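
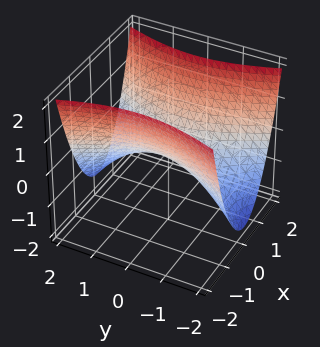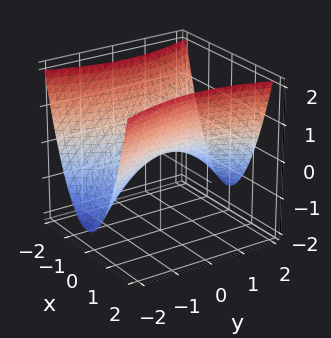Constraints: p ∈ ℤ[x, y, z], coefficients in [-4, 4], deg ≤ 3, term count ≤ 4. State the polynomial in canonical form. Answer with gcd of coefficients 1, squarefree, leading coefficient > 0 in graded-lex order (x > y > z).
3*x^2 - y^2 - 3*z

First, the degree is 2 — a hyperbolic paraboloid; a quadric.
Then, symmetries: the y ↦ −y reflection is a symmetry, so y appears only in even powers; the x ↦ −x reflection is a symmetry, so x appears only in even powers.
Then, from the axis intercepts and sections: one x-axis crossing is at x = 0; it crosses the z-axis at the gridline z = 0; it meets the y-axis at y = 0 (among the integer gridlines).
Finally, these observations pin down the coefficients.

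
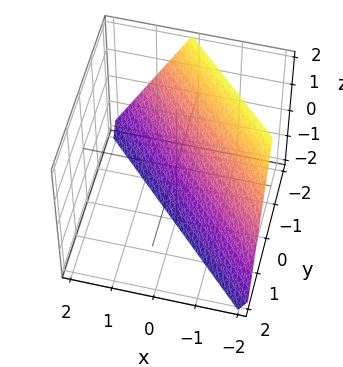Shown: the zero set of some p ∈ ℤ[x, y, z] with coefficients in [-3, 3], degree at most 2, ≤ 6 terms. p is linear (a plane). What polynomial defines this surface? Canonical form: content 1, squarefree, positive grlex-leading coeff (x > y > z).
2*x + 2*y + z + 2

deg p = 1. Every cross-section is a straight line — this is a plane.
Reading off the gridlines: it crosses the y-axis at the gridline y = -1; it crosses the z-axis at the gridline z = -2; it meets the x-axis at x = -1 (among the integer gridlines).
Solving for integer coefficients yields p as stated.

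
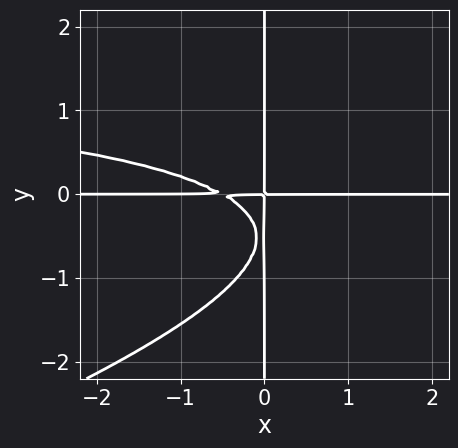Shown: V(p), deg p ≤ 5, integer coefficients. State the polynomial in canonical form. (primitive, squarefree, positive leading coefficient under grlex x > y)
x^2*y^2 - 3*x*y^3 - 2*x^2*y - 3*x*y^2 - x*y

1. The degree is 4 — the shape is more complex than any degree-3 curve.
2. Checking where it meets the axes: every point of the y-axis in the box is on the curve; the visible x-axis segment lies entirely on the curve.
3. The integer polynomial consistent with all of this is the stated p.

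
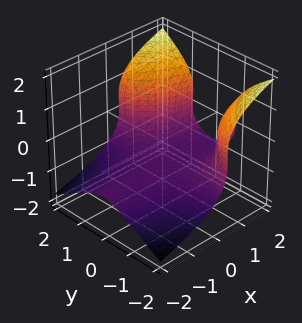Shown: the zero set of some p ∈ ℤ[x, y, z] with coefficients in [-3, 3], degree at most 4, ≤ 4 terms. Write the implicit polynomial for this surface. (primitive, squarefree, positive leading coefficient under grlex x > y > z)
1. The degree is 3 — a generic line meets the surface in up to 3 points.
2. From the axis intercepts and sections: it misses every integer gridline on the x-axis; no y-intercept at any integer in the box.
3. Assembling these constraints gives the stated polynomial.

2*x*y^2 - 3*z^3 + 2*z^2 - 3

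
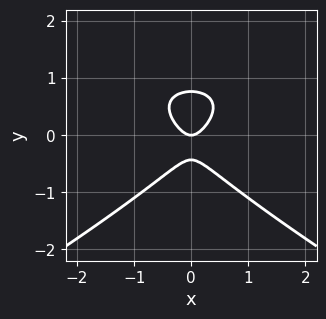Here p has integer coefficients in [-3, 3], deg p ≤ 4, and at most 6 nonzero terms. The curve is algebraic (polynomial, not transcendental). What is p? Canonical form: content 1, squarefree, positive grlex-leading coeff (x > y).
x^2*y - 3*y^3 - 3*x^2 + y^2 + y

deg p = 3. The shape is more complex than any degree-2 curve.
Symmetries: mirror symmetry x ↦ −x ⇒ only even powers of x.
Reading off the gridlines: it meets the x-axis at x = 0 (among the integer gridlines); it meets the y-axis at y = 0 (among the integer gridlines).
Together with the visible shape, these determine p as stated.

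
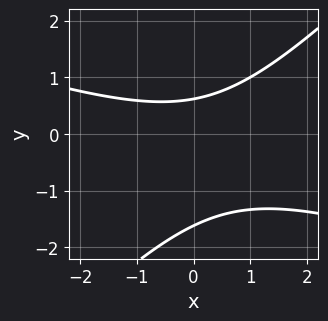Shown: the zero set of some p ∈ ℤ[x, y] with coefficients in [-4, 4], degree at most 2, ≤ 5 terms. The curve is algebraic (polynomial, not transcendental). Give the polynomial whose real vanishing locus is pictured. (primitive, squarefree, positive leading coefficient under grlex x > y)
First, degree: the shape is more complex than any degree-1 curve, so deg p = 2.
Next, reading off the gridlines: the curve avoids every integer x-axis point in the box.
Finally, these observations pin down the coefficients.

x^2 + 2*x*y - 3*y^2 - 3*y + 3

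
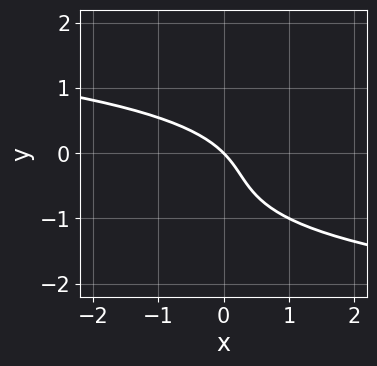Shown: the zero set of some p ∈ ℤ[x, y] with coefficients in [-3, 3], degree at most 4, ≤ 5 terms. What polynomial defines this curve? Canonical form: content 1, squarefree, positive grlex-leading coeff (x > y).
(a) The degree is 3 — no degree-2 curve has this shape.
(b) Observable constraints: it meets the x-axis at x = 0 (among the integer gridlines); one y-axis crossing is at y = 0.
(c) The integer polynomial consistent with all of this is the stated p.

y^3 + y^2 + x + y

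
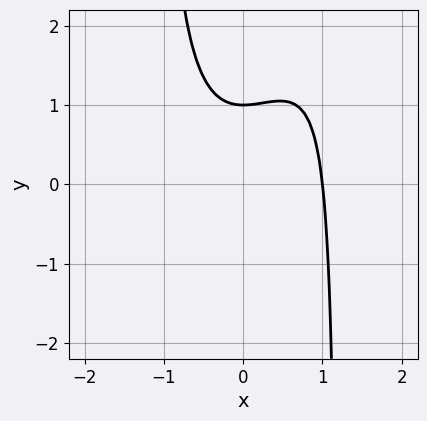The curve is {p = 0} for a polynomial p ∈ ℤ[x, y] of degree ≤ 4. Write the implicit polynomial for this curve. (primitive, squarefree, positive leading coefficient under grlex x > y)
3*x^3 - 2*x^2*y + 3*y - 3

(a) The degree is 3 — the shape is more complex than any degree-2 curve.
(b) From the visible intercepts: it meets the x-axis at x = 1 (among the integer gridlines); one y-axis crossing is at y = 1.
(c) Assembling these constraints gives the stated polynomial.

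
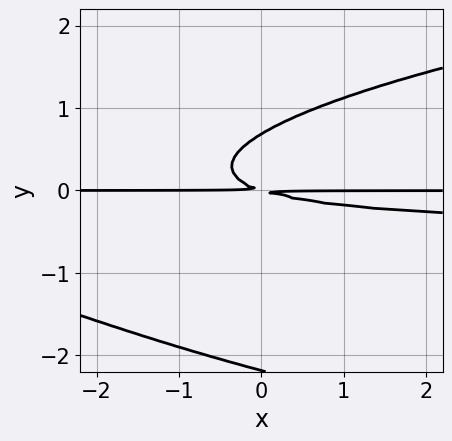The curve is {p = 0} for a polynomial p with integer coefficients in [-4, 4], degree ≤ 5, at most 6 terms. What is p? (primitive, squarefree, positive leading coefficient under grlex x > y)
2*y^4 - 2*x*y^2 + 3*y^3 - x*y - 3*y^2

1. Degree: no degree-3 curve has this shape, so deg p = 4.
2. Observable constraints: every point of the x-axis in the box is on the curve.
3. The integer polynomial consistent with all of this is the stated p.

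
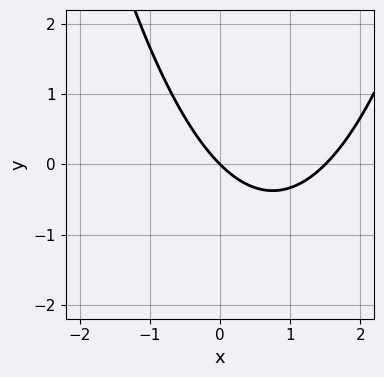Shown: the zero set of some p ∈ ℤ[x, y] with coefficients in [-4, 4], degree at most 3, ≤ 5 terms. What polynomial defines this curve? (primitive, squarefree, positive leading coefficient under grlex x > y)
deg p = 2. A generic line meets the curve in up to 2 points.
From the axis intercepts and sections: it crosses the x-axis at the gridline x = 0; it meets the y-axis at y = 0 (among the integer gridlines).
Together with the visible shape, these determine p as stated.

2*x^2 - 3*x - 3*y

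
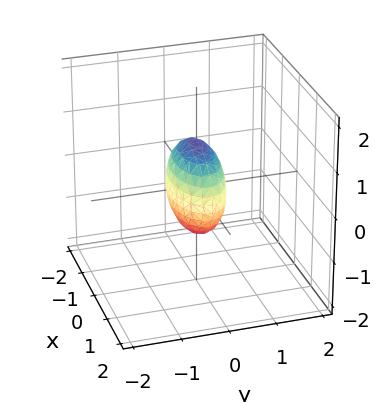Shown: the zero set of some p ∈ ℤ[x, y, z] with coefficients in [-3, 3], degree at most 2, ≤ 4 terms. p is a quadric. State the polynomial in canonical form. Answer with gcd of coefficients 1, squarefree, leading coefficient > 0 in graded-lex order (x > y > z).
x^2 + 3*y^2 + z^2 - 1

(a) Degree: bounded and convex; a quadric, so deg p = 2.
(b) Symmetries: it's symmetric under z → −z, forcing even powers of z; mirror symmetry y ↦ −y ⇒ only even powers of y; mirror symmetry x ↦ −x ⇒ only even powers of x.
(c) Against the integer gridlines: the z-axis gridline crossings are at z ∈ {-1, 1}; among the integer gridlines, it crosses the x-axis at x ∈ {-1, 1}.
(d) Fitting integer coefficients to these (and the overall shape) gives p.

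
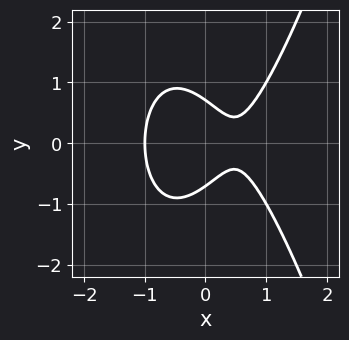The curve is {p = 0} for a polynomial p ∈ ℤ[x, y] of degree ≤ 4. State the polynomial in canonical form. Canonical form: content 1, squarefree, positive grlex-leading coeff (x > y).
3*x^3 - 2*y^2 - 2*x + 1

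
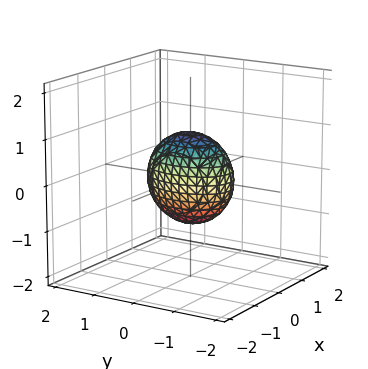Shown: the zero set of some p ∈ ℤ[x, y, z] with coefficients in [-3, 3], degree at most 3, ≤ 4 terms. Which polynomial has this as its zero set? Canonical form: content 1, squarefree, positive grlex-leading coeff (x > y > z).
(a) Degree: a closed, bounded, convex surface; a quadric, so deg p = 2.
(b) Symmetries: it's symmetric under y → −y, forcing even powers of y; mirror symmetry x ↦ −x ⇒ only even powers of x; it's symmetric under z → −z, forcing even powers of z.
(c) Checking where it meets the axes: the y-axis gridline crossings are at y ∈ {-1, 1}; among the integer gridlines, it crosses the z-axis at z ∈ {-1, 1}.
(d) Fitting integer coefficients to these (and the overall shape) gives p.

2*x^2 + y^2 + z^2 - 1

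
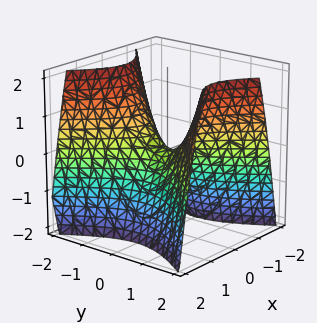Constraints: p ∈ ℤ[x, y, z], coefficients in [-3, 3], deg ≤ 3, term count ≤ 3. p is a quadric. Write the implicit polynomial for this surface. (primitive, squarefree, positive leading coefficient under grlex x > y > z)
(a) deg p = 2.
(b) Symmetries: it's symmetric under x → −x, forcing even powers of x; the y ↦ −y reflection is a symmetry, so y appears only in even powers.
(c) Against the integer gridlines: it crosses the x-axis at the gridline x = 0; it crosses the y-axis at the gridline y = 0; it meets the z-axis at z = 0 (among the integer gridlines).
(d) These observations pin down the coefficients.

3*x^2 - 2*y^2 + 2*z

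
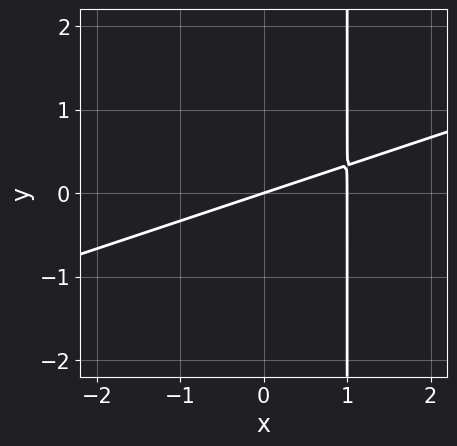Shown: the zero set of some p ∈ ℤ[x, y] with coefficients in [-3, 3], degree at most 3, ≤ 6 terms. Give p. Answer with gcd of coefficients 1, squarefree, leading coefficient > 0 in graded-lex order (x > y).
x^2 - 3*x*y - x + 3*y

The degree is 2 — a generic line meets the curve in up to 2 points.
Reading off the gridlines: the x-axis gridline crossings are at x ∈ {0, 1}; it meets the y-axis at y = 0 (among the integer gridlines).
Matching integer coefficients to the picture gives p.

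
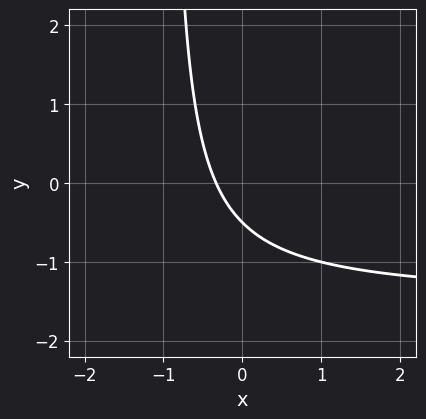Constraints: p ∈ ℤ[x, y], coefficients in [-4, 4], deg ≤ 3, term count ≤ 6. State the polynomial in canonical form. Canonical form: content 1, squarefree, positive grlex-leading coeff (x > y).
First, degree: a generic line meets the curve in up to 2 points, so deg p = 2.
Finally, the integer polynomial consistent with all of this is the stated p.

2*x*y + 3*x + 2*y + 1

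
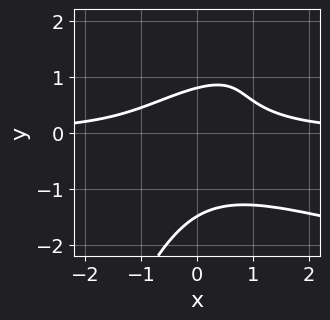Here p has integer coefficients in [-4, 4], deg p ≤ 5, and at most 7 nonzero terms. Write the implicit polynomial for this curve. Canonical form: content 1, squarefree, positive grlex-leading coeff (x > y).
1. The degree is 4 — a generic line meets the curve in up to 4 points.
2. From the visible intercepts: the curve avoids every integer x-axis point in the box.
3. Fitting integer coefficients to these (and the overall shape) gives p.

2*x*y^3 - y^4 - 2*x^2*y - 2*y + 2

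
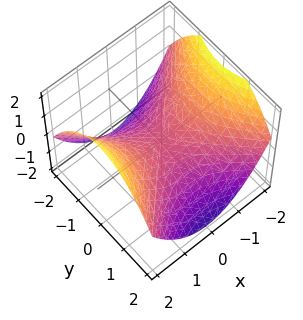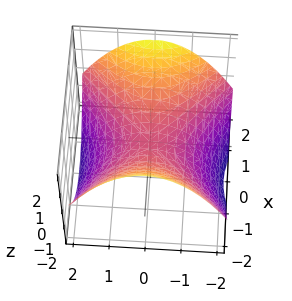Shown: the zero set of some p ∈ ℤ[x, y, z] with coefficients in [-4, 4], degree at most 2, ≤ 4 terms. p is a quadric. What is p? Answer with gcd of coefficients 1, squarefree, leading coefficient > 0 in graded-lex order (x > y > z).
The degree is 2 — a saddle surface; a quadric.
Symmetries: it's symmetric under y → −y, forcing even powers of y; the x ↦ −x reflection is a symmetry, so x appears only in even powers.
From the axis intercepts and sections: it meets the y-axis at y = 0 (among the integer gridlines); it crosses the x-axis at the gridline x = 0.
Putting this together gives p.

x^2 - y^2 - 2*z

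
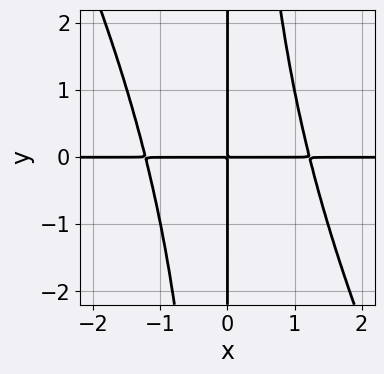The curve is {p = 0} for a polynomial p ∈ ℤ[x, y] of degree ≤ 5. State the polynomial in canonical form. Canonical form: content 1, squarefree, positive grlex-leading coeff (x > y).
deg p = 4. The shape is more complex than any degree-3 curve.
From the axis intercepts and sections: the visible x-axis segment lies entirely on the curve; the visible y-axis segment lies entirely on the curve.
Matching integer coefficients to the picture gives p.

2*x^3*y + x^2*y^2 - 3*x*y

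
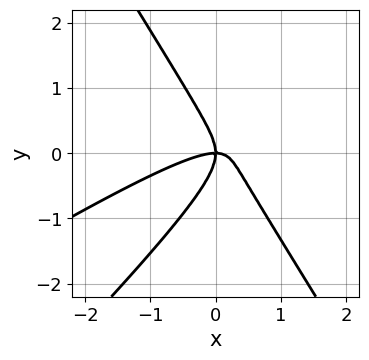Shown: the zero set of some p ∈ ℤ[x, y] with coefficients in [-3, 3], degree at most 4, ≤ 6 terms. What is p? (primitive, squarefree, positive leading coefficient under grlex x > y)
(a) deg p = 3. No degree-2 curve has this shape.
(b) Against the integer gridlines: it meets the x-axis at x = 0 (among the integer gridlines); one y-axis crossing is at y = 0.
(c) Together with the visible shape, these determine p as stated.

x^3 - 2*x^2*y + y^3 + x*y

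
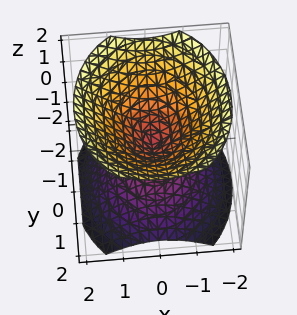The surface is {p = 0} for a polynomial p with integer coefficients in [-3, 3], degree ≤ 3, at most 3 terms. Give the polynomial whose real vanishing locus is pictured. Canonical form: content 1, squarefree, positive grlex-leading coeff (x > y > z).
3*x^2 + 2*y^2 - 3*z^2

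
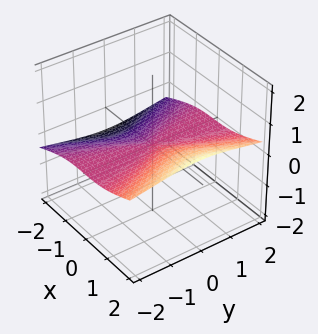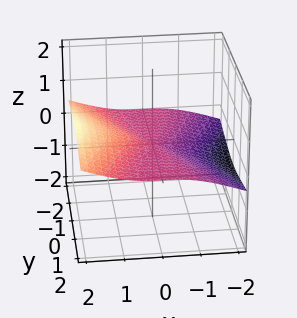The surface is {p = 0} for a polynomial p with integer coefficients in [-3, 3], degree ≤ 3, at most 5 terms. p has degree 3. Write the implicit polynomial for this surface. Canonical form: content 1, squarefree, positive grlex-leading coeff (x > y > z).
(a) Degree: a generic line meets the surface in up to 3 points, so deg p = 3.
(b) From the axis intercepts and sections: the visible z-axis segment lies entirely on the surface; it crosses the x-axis at the gridline x = 0.
(c) Solving for integer coefficients yields p as stated. Check: (0, 2, 0) on the y-axis lies on the surface, and p(0, 2, 0) = 0. ✓

x^3 - 3*x^2*z - 2*y^2*z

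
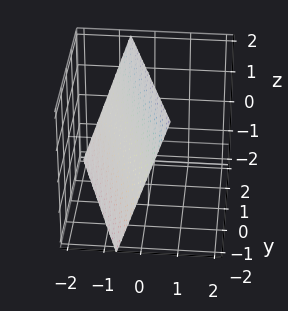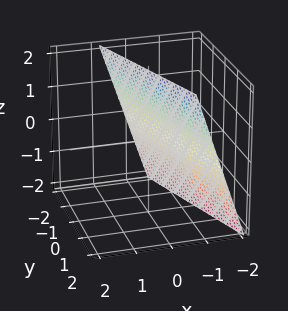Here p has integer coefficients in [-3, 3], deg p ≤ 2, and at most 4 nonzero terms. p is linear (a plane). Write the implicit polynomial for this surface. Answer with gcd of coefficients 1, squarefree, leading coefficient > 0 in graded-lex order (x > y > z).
1. Degree: every cross-section is a straight line — this is a plane, so deg p = 1.
2. Reading off the gridlines: it crosses the y-axis at the gridline y = -2; one z-axis crossing is at z = 2.
3. Assembling these constraints gives the stated polynomial.

3*x + y - z + 2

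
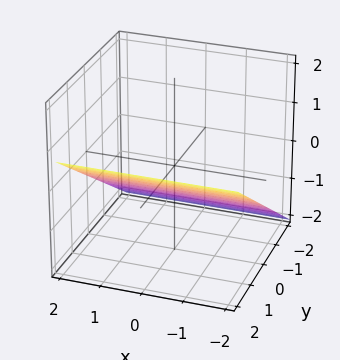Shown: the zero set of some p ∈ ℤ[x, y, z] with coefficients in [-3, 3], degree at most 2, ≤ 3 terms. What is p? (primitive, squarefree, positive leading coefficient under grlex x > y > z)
2*y - 3*z - 2

(a) The degree is 1 — every cross-section is a straight line — this is a plane.
(b) From the visible intercepts: it meets the y-axis at y = 1 (among the integer gridlines); the surface avoids every integer x-axis point in the box.
(c) Fitting integer coefficients to these (and the overall shape) gives p.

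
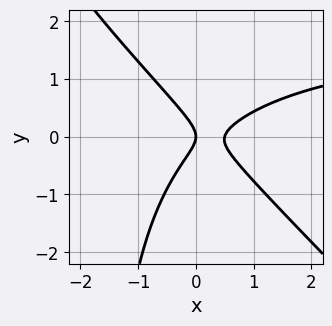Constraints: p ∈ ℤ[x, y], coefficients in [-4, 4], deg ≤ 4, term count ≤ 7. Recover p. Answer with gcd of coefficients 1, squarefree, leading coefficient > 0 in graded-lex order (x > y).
x^2*y + x*y^2 - 2*x^2 + 2*y^2 + x

First, degree: the shape is more complex than any degree-2 curve, so deg p = 3.
Then, against the integer gridlines: it meets the x-axis at x = 0 (among the integer gridlines); it meets the y-axis at y = 0 (among the integer gridlines).
Finally, assembling these constraints gives the stated polynomial.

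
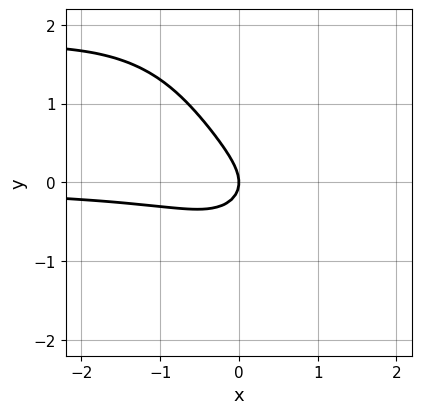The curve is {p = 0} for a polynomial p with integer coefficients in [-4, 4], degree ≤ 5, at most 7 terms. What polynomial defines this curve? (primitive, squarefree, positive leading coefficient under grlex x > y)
1. The degree is 4 — the shape is more complex than any degree-3 curve.
2. Against the integer gridlines: it crosses the x-axis at the gridline x = 0; it crosses the y-axis at the gridline y = 0.
3. Fitting integer coefficients to these (and the overall shape) gives p.

2*x^2*y^2 - 3*x^2*y + 2*x*y + 3*y^2 + 2*x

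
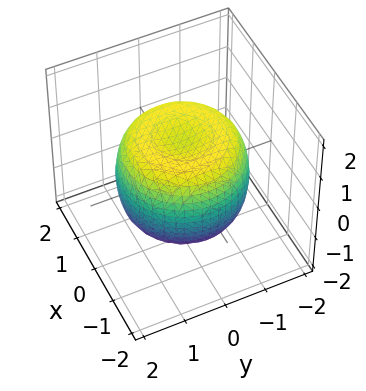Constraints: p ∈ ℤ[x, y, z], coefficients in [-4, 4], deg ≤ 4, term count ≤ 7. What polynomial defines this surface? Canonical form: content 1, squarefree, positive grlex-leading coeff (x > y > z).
First, degree: a generic line meets the surface in up to 4 points, so deg p = 4.
Then, symmetries: rotational symmetry about the z-axis ⇒ p depends on x, y only through x² + y².
Next, against the integer gridlines: a circular section at z = 0 has radius between 1 and 2; among the integer gridlines, it crosses the z-axis at z ∈ {-1, 1}.
Finally, these observations pin down the coefficients.

2*x^4 + 4*x^2*y^2 + 2*y^4 - 3*x^2 - 3*y^2 + 3*z^2 - 3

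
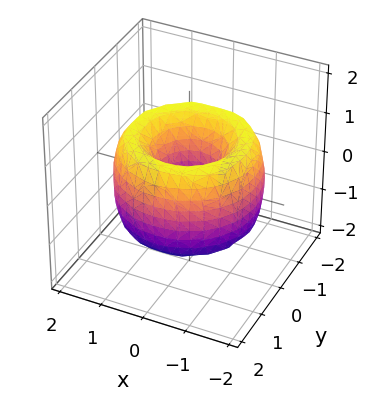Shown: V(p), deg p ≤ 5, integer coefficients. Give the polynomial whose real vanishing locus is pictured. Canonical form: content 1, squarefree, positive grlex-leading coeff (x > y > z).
x^4 + 2*x^2*y^2 + y^4 - 3*x^2 - 3*y^2 + z^2 + 1

(a) The degree is 4 — a generic line meets the surface in up to 4 points.
(b) By symmetry, every cross-section ⟂ z is a circle, so x, y appear only via x² + y².
(c) Observable constraints: a circular section at z = -1 has radius exactly 1; the surface avoids every integer z-axis point in the box.
(d) Together with the visible shape, these determine p as stated.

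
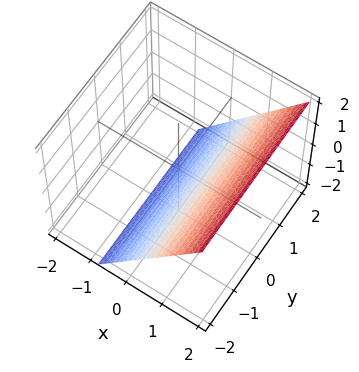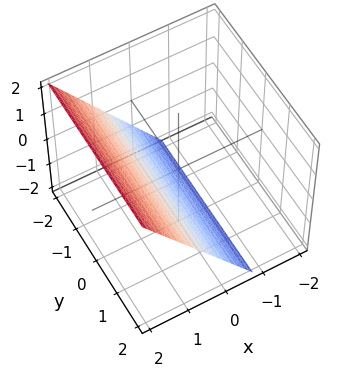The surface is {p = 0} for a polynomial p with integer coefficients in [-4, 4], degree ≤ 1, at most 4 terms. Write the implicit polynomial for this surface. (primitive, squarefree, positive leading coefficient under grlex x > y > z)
1. deg p = 1. The surface is flat (a plane).
2. From the axis intercepts and sections: no y-intercept at any integer in the box; one z-axis crossing is at z = -1.
3. Together with the visible shape, these determine p as stated.

3*x - 2*z - 2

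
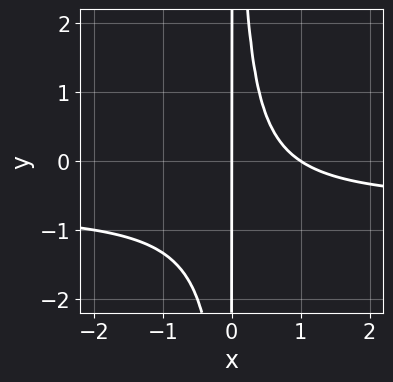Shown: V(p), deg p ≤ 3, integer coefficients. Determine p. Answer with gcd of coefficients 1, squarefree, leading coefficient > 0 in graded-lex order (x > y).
3*x^2*y + 2*x^2 - 2*x

Degree: no degree-2 curve has this shape, so deg p = 3.
Against the integer gridlines: every point of the y-axis in the box is on the curve; the x-axis gridline crossings are at x ∈ {0, 1}.
Assembling these constraints gives the stated polynomial.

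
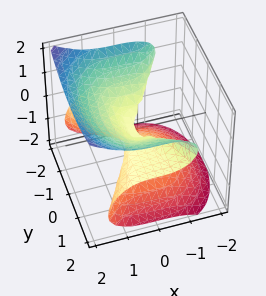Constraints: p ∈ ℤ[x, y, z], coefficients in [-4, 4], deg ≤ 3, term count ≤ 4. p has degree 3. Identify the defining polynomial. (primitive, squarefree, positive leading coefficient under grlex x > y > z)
2*x^3 + 2*y^2*z - 3*z^3 - 2*z^2

1. Degree: no degree-2 surface has this shape, so deg p = 3.
2. Observable constraints: it meets the x-axis at x = 0 (among the integer gridlines); the visible y-axis segment lies entirely on the surface.
3. The integer polynomial consistent with all of this is the stated p.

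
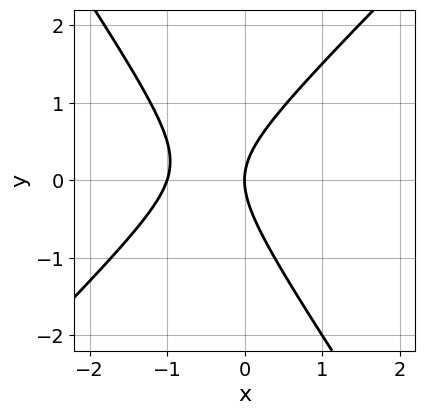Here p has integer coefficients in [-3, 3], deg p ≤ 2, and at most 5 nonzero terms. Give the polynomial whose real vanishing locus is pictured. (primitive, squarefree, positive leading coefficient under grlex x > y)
3*x^2 - x*y - 2*y^2 + 3*x

First, degree: no degree-1 curve has this shape, so deg p = 2.
Next, observable constraints: one y-axis crossing is at y = 0; the x-axis gridline crossings are at x ∈ {-1, 0}.
Finally, these observations pin down the coefficients.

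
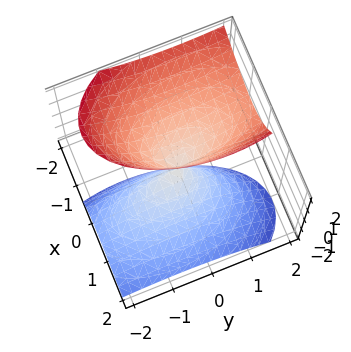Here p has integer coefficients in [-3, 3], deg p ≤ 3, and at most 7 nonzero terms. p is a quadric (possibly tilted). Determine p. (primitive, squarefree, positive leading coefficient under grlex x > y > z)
3*x^2 + 3*x*z + y^2 - y*z - z^2

I count 2 distinct pieces. They look like related sheets of one shape, so recover p as a whole.
deg p = 2. No degree-1 surface has this shape.
Against the integer gridlines: it meets the x-axis at x = 0 (among the integer gridlines); one z-axis crossing is at z = 0.
Together with the visible shape, these determine p as stated.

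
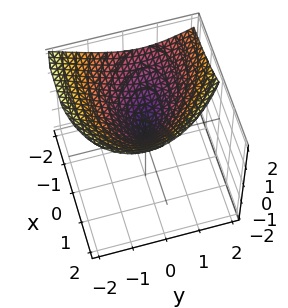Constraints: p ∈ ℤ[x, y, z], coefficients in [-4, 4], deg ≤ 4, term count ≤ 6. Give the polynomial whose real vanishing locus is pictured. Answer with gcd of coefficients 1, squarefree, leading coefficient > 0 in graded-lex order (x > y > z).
First, the degree is 3 — the shape is more complex than any degree-2 surface.
Then, against the integer gridlines: it crosses the x-axis at the gridline x = 0; it crosses the y-axis at the gridline y = 0; one z-axis crossing is at z = 0.
Finally, the integer polynomial consistent with all of this is the stated p.

x*z^2 - z^3 + x^2 + x*y + 2*y^2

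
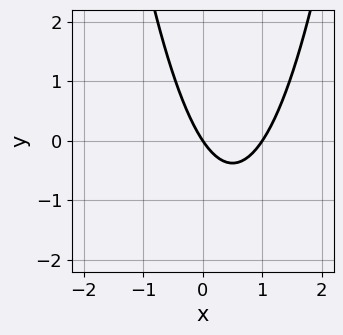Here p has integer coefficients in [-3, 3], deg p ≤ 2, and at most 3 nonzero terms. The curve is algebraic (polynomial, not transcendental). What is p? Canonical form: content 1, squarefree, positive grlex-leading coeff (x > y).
3*x^2 - 3*x - 2*y

deg p = 2.
Checking where it meets the axes: the x-axis gridline crossings are at x ∈ {0, 1}; it meets the y-axis at y = 0 (among the integer gridlines).
The integer polynomial consistent with all of this is the stated p.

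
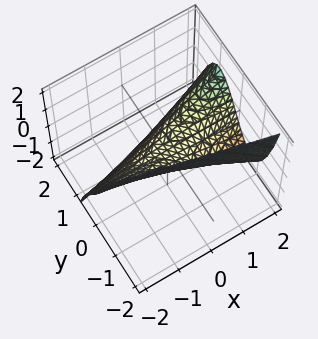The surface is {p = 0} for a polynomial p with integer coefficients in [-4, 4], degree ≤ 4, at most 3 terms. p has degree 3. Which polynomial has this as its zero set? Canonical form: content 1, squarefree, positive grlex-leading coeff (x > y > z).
y^3 - x*y + z

1. Degree: the shape is more complex than any degree-2 surface, so deg p = 3.
2. Against the integer gridlines: one z-axis crossing is at z = 0; one y-axis crossing is at y = 0.
3. Assembling these constraints gives the stated polynomial.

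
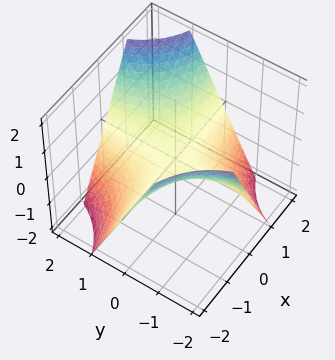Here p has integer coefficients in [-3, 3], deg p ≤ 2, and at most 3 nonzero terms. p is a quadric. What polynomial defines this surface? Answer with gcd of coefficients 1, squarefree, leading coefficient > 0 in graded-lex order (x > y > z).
x*y - z

First, the degree is 2 — a saddle surface; a quadric.
Then, observable constraints: the visible y-axis segment lies entirely on the surface; the visible x-axis segment lies entirely on the surface; it crosses the z-axis at the gridline z = 0.
Finally, putting this together gives p.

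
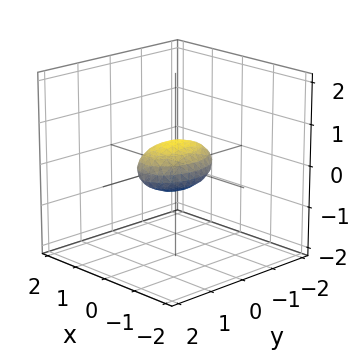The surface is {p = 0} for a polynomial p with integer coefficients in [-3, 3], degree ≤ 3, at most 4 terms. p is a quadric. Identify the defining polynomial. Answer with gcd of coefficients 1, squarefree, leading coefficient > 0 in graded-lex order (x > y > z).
First, deg p = 2. Bounded and convex; a quadric.
Then, symmetries: the x ↦ −x reflection is a symmetry, so x appears only in even powers; it's symmetric under y → −y, forcing even powers of y; the z ↦ −z reflection is a symmetry, so z appears only in even powers.
Next, against the integer gridlines: the y-axis gridline crossings are at y ∈ {-1, 1}.
Finally, solving for integer coefficients yields p as stated.

2*x^2 + y^2 + 3*z^2 - 1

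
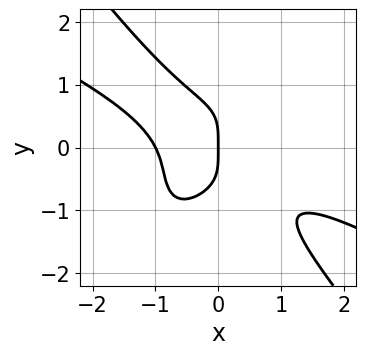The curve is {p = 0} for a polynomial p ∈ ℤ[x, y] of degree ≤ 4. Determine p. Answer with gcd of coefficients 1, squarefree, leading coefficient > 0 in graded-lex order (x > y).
Degree: the shape is more complex than any degree-3 curve, so deg p = 4.
Observable constraints: the x-axis gridline crossings are at x ∈ {-1, 0}; it meets the y-axis at y = 0 (among the integer gridlines).
Solving for integer coefficients yields p as stated.

2*x^4 + 3*x^3*y - 2*x^2*y^2 + 2*y^4 + 2*x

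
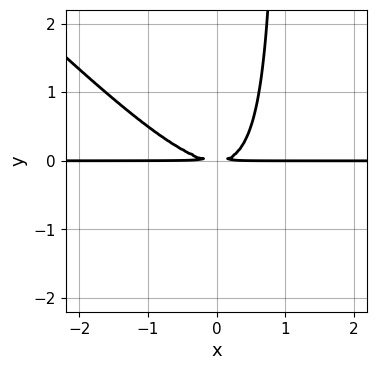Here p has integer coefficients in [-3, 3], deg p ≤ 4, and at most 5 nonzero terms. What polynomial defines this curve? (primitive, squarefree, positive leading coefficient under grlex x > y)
x^2*y + x*y^2 - y^2

(a) Degree: the shape is more complex than any degree-2 curve, so deg p = 3.
(b) Reading off the gridlines: the visible x-axis segment lies entirely on the curve.
(c) The integer polynomial consistent with all of this is the stated p.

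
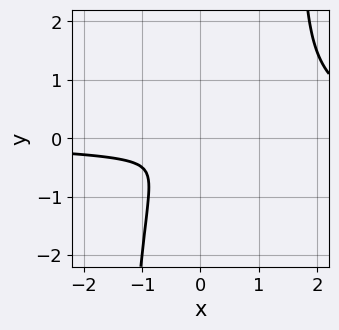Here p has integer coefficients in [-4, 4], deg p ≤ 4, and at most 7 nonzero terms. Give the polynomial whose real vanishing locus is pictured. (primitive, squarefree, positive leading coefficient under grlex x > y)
2*x^3*y + x^2*y^2 - 3*x^2*y - 2*x^2 - 3*y^2

1. The degree is 4 — no degree-3 curve has this shape.
2. The integer polynomial consistent with all of this is the stated p.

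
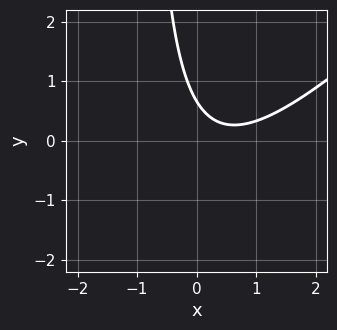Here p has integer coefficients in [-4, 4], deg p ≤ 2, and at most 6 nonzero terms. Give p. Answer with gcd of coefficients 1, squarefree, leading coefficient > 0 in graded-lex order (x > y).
(a) deg p = 2.
(b) Against the integer gridlines: the curve avoids every integer x-axis point in the box.
(c) The integer polynomial consistent with all of this is the stated p.

3*x^2 - 3*x*y - 3*x - 3*y + 2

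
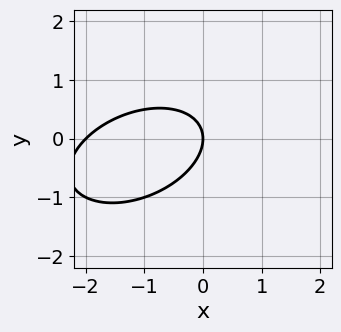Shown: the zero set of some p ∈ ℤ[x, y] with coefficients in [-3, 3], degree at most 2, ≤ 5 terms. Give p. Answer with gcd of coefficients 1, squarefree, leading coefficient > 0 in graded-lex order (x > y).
x^2 - x*y + 2*y^2 + 2*x

First, the degree is 2 — the shape is more complex than any degree-1 curve.
Next, from the visible intercepts: one y-axis crossing is at y = 0; the x-axis gridline crossings are at x ∈ {-2, 0}.
Finally, assembling these constraints gives the stated polynomial.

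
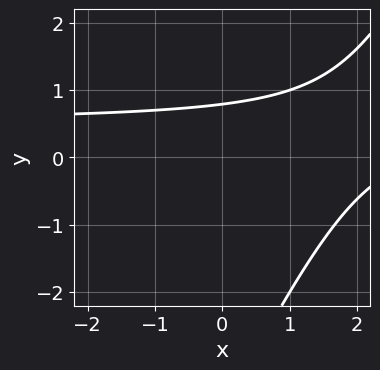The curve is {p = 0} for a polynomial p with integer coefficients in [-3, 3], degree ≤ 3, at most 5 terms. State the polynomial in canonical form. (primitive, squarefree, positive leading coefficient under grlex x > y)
2*x*y - y^2 - x - 3*y + 3

(a) deg p = 2.
(b) From the visible intercepts: it misses every integer gridline on the x-axis.
(c) Putting this together gives p.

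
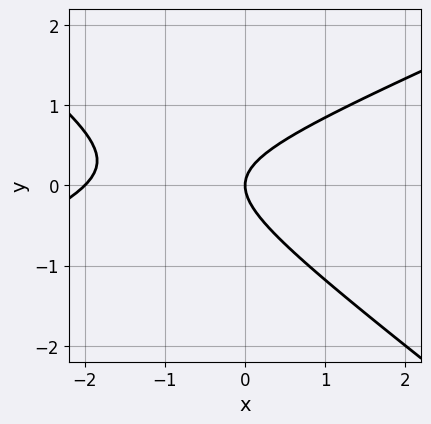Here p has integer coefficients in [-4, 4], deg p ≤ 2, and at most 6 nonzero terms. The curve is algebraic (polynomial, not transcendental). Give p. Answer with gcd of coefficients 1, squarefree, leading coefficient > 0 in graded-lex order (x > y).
1. deg p = 2. A generic line meets the curve in up to 2 points.
2. Checking where it meets the axes: it crosses the y-axis at the gridline y = 0; among the integer gridlines, it crosses the x-axis at x ∈ {-2, 0}.
3. Fitting integer coefficients to these (and the overall shape) gives p.

x^2 - x*y - 3*y^2 + 2*x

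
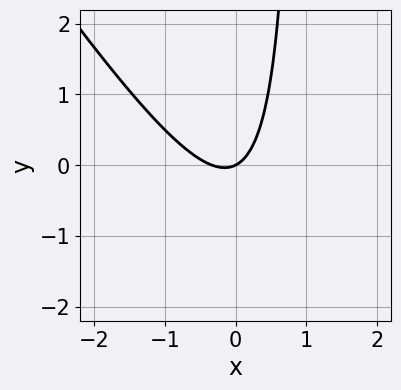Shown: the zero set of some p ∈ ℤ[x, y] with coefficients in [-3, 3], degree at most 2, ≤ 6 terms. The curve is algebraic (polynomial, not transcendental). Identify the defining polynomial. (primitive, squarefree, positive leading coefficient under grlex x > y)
3*x^2 + 2*x*y + x - 2*y

Degree: the shape is more complex than any degree-1 curve, so deg p = 2.
From the axis intercepts and sections: one x-axis crossing is at x = 0; one y-axis crossing is at y = 0.
Matching integer coefficients to the picture gives p.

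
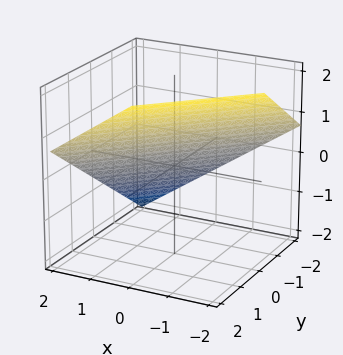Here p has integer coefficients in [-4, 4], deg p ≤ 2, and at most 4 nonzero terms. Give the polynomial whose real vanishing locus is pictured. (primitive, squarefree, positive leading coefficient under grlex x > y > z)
1. The degree is 1 — every cross-section is a straight line — this is a plane.
2. Observable constraints: one y-axis crossing is at y = -1; it meets the x-axis at x = 1 (among the integer gridlines).
3. Matching integer coefficients to the picture gives p.

2*x - 2*y + 3*z - 2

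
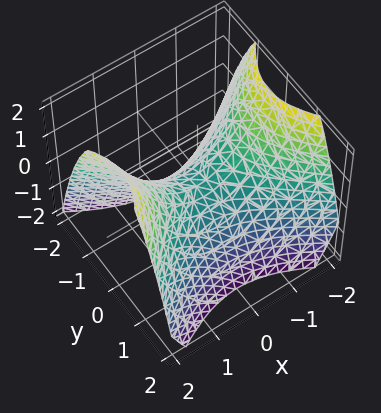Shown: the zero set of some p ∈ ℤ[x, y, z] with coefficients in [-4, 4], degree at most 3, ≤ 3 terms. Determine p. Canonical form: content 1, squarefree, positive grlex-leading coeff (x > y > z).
First, the degree is 2 — a hyperbolic paraboloid; a quadric.
Then, symmetries: it's symmetric under x → −x, forcing even powers of x; mirror symmetry y ↦ −y ⇒ only even powers of y.
Then, from the axis intercepts and sections: it crosses the y-axis at the gridline y = 0; it crosses the z-axis at the gridline z = 0; it crosses the x-axis at the gridline x = 0.
Finally, assembling these constraints gives the stated polynomial.

2*x^2 - 3*y^2 - 3*z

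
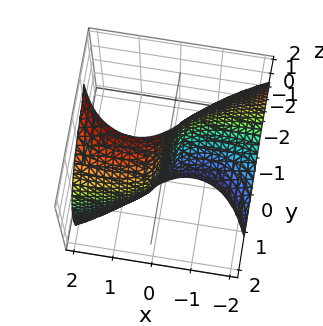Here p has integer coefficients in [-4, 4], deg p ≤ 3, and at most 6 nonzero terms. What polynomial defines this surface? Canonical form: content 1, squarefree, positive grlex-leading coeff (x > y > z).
Degree: the shape is more complex than any degree-2 surface, so deg p = 3.
From the axis intercepts and sections: every point of the z-axis in the box is on the surface; one y-axis crossing is at y = 0.
Matching integer coefficients to the picture gives p.

x^2*z + x*y^2 + y^3 + y*z^2 - 3*x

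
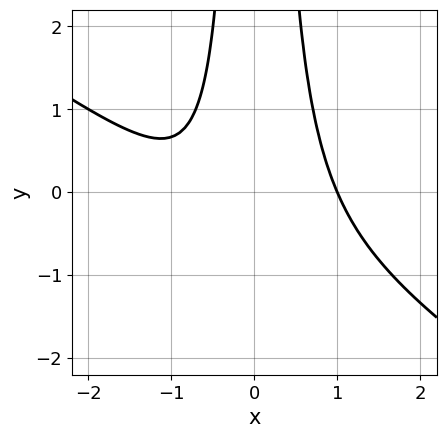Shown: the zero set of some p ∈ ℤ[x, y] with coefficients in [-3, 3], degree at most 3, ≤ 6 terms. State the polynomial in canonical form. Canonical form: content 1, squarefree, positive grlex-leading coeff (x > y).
(a) deg p = 3. The shape is more complex than any degree-2 curve.
(b) From the visible intercepts: it meets the x-axis at x = 1 (among the integer gridlines); no y-intercept at any integer in the box.
(c) Together with the visible shape, these determine p as stated.

2*x^3 + 3*x^2*y + x^2 - x - 2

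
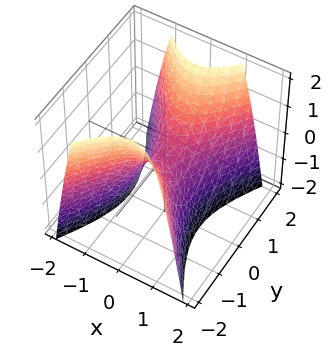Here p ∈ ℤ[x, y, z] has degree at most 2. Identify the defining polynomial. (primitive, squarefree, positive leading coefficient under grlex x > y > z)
1. deg p = 2.
2. Symmetries: the x ↦ −x reflection is a symmetry, so x appears only in even powers; it's symmetric under y → −y, forcing even powers of y.
3. Checking where it meets the axes: one x-axis crossing is at x = 0; it meets the y-axis at y = 0 (among the integer gridlines); it meets the z-axis at z = 0 (among the integer gridlines).
4. Putting this together gives p.

2*x^2 - y^2 + z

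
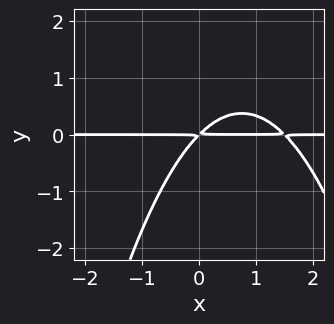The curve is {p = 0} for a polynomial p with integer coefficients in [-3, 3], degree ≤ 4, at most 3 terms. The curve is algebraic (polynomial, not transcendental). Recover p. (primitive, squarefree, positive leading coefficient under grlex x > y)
2*x^2*y - 3*x*y + 3*y^2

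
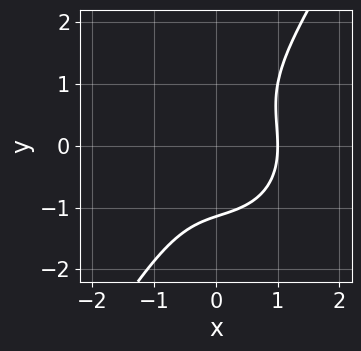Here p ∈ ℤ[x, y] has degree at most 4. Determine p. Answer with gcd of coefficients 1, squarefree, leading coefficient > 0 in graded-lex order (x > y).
3*x^3 + 2*x*y^2 - 2*y^3 - 3

(a) deg p = 3. A generic line meets the curve in up to 3 points.
(b) Observable constraints: one x-axis crossing is at x = 1.
(c) The integer polynomial consistent with all of this is the stated p.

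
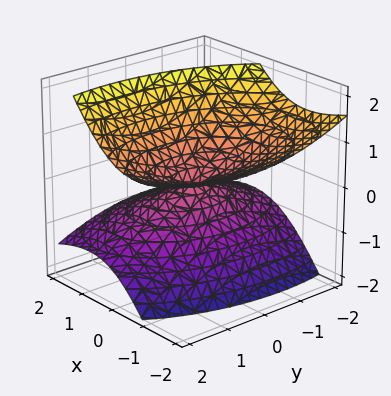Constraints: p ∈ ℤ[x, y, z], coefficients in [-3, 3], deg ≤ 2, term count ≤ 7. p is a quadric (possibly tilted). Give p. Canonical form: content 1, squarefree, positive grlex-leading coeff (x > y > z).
2*x^2 + 3*x*z + y^2 - y*z - 3*z^2

First, the picture has 2 separate pieces.
Next, degree: no degree-1 surface has this shape, so deg p = 2.
Next, reading off the gridlines: it meets the z-axis at z = 0 (among the integer gridlines); it crosses the x-axis at the gridline x = 0.
Finally, solving for integer coefficients yields p as stated.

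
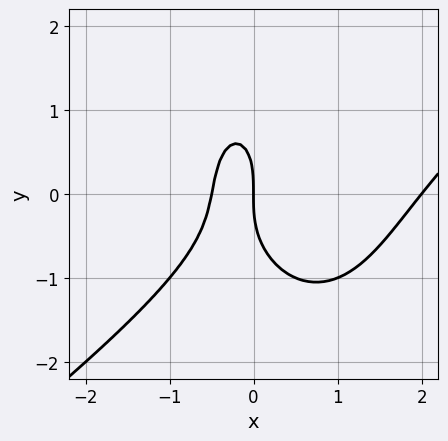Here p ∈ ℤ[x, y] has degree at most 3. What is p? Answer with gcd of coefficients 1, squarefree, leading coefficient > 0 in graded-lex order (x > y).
(a) The degree is 3 — the shape is more complex than any degree-2 curve.
(b) Observable constraints: it meets the y-axis at y = 0 (among the integer gridlines); the x-axis gridline crossings are at x ∈ {0, 2}.
(c) Solving for integer coefficients yields p as stated.

2*x^3 - 2*x^2*y - y^3 - 3*x^2 - 2*x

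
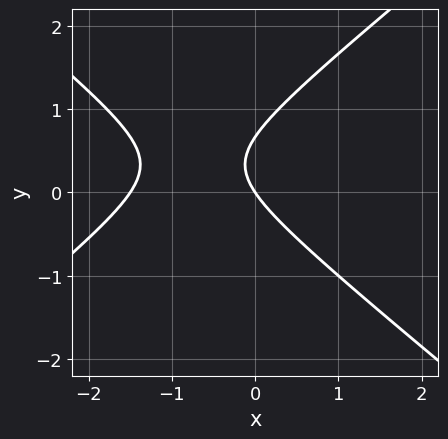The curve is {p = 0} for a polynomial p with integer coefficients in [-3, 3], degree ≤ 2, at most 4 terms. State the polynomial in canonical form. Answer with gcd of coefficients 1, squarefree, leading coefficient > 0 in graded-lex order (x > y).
1. deg p = 2. No degree-1 curve has this shape.
2. Observable constraints: it meets the y-axis at y = 0 (among the integer gridlines); it meets the x-axis at x = 0 (among the integer gridlines).
3. Assembling these constraints gives the stated polynomial.

2*x^2 - 3*y^2 + 3*x + 2*y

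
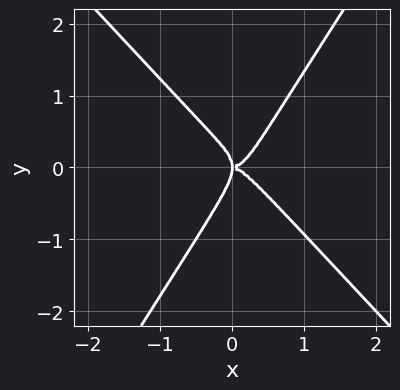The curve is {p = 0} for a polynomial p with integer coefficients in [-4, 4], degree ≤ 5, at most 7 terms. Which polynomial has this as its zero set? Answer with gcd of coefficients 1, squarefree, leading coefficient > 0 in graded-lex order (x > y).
First, deg p = 4.
Next, against the integer gridlines: it meets the y-axis at y = 0 (among the integer gridlines); it crosses the x-axis at the gridline x = 0.
Finally, fitting integer coefficients to these (and the overall shape) gives p.

3*x^4 + 3*x^2*y^2 + 2*x*y^3 - 3*y^4 - 2*x*y^2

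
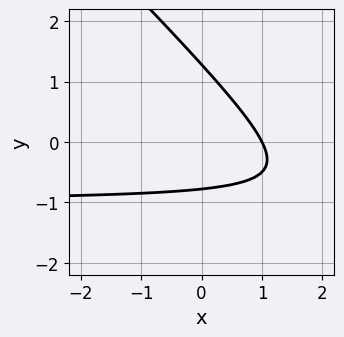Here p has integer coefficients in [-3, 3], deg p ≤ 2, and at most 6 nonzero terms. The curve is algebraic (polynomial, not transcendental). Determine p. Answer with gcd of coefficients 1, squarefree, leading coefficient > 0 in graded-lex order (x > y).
2*x*y + 2*y^2 + 2*x - y - 2

deg p = 2.
From the visible intercepts: it crosses the x-axis at the gridline x = 1.
Together with the visible shape, these determine p as stated.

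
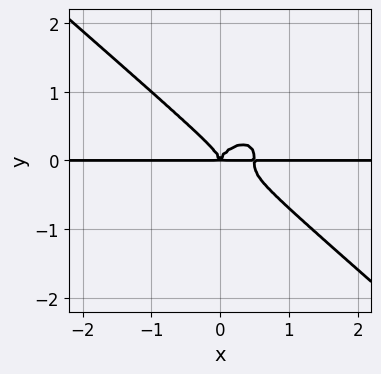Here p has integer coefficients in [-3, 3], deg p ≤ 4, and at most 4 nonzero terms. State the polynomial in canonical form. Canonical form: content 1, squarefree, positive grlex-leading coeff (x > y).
2*x^3*y + 3*y^4 - x^2*y

The degree is 4 — no degree-3 curve has this shape.
From the visible intercepts: every point of the x-axis in the box is on the curve.
Solving for integer coefficients yields p as stated.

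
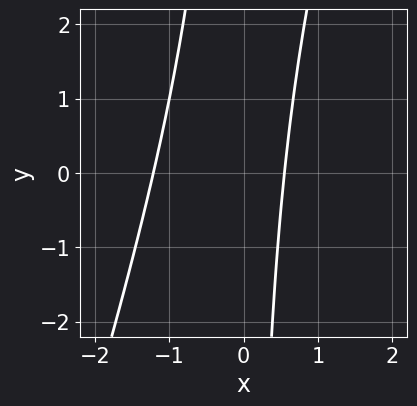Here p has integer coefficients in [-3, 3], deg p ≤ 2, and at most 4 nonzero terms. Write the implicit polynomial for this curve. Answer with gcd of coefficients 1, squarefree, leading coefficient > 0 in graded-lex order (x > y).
3*x^2 - x*y + 2*x - 2

deg p = 2. No degree-1 curve has this shape.
From the axis intercepts and sections: no y-intercept at any integer in the box.
Together with the visible shape, these determine p as stated.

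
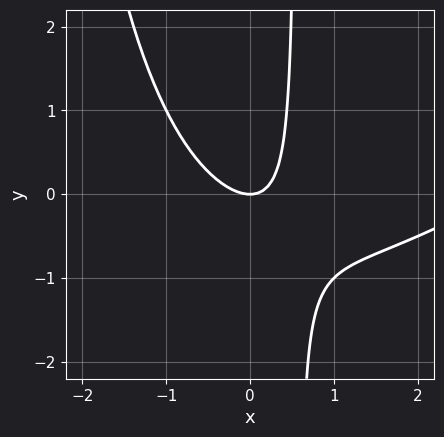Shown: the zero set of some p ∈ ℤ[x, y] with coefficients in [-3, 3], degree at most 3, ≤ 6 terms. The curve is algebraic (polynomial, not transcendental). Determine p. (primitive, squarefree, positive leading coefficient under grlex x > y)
Degree: the shape is more complex than any degree-2 curve, so deg p = 3.
Against the integer gridlines: it crosses the y-axis at the gridline y = 0; one x-axis crossing is at x = 0.
Matching integer coefficients to the picture gives p.

x^3 - x^2*y - 3*x^2 - 3*x*y + 2*y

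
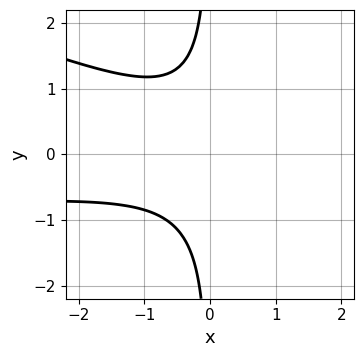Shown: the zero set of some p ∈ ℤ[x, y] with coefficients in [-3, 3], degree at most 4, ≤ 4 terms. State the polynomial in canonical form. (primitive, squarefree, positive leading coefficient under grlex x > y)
x^2*y + 3*x*y^2 + x^2 + 2

1. The degree is 3 — no degree-2 curve has this shape.
2. Observable constraints: no x-intercept at any integer in the box; no y-intercept at any integer in the box.
3. Matching integer coefficients to the picture gives p.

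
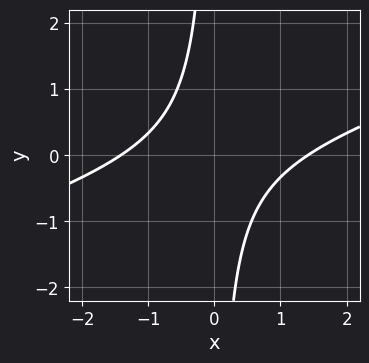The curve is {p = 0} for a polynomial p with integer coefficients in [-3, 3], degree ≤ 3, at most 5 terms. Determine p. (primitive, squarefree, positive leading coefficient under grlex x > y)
x^2 - 3*x*y - 2

Degree: a generic line meets the curve in up to 2 points, so deg p = 2.
From the visible intercepts: the curve avoids every integer y-axis point in the box.
Together with the visible shape, these determine p as stated.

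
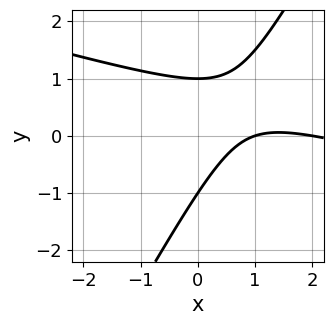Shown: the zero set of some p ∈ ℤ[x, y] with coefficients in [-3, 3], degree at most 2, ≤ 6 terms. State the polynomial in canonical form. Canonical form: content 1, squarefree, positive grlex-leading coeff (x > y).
First, deg p = 2. No degree-1 curve has this shape.
Next, observable constraints: the y-axis gridline crossings are at y ∈ {-1, 1}; among the integer gridlines, it crosses the x-axis at x ∈ {1, 2}.
Finally, together with the visible shape, these determine p as stated.

x^2 + 3*x*y - 2*y^2 - 3*x + 2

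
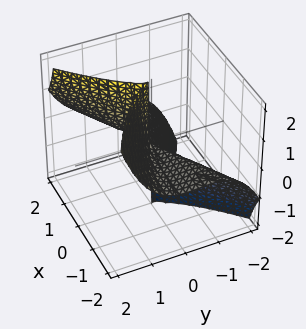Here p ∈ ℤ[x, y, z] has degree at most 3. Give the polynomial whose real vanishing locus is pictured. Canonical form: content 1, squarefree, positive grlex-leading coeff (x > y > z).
2*x^2*z + x*y^2 - 2*y^3

1. Degree: no degree-2 surface has this shape, so deg p = 3.
2. From the axis intercepts and sections: the visible x-axis segment lies entirely on the surface; every point of the z-axis in the box is on the surface; one y-axis crossing is at y = 0.
3. These observations pin down the coefficients.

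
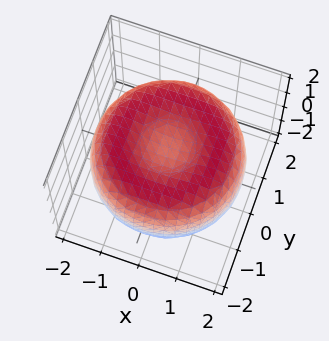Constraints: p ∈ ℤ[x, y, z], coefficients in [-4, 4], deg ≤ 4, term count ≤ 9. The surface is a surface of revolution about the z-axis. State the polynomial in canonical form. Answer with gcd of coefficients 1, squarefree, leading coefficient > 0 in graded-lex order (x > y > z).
First, the degree is 4 — the shape is more complex than any degree-3 surface.
Then, symmetries: rotational symmetry about the z-axis ⇒ p depends on x, y only through x² + y².
Next, from the visible intercepts: a circular section at z = -1 has radius between 0 and 1.
Finally, fitting integer coefficients to these (and the overall shape) gives p.

x^4 + 2*x^2*y^2 + y^4 - 3*x^2 - 3*y^2 + 3*z^2 - 2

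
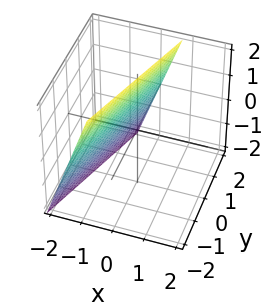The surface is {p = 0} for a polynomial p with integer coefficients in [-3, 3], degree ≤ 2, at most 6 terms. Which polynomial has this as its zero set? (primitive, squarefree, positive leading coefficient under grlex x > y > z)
First, deg p = 1. Every cross-section is a straight line — this is a plane.
Next, checking where it meets the axes: it crosses the y-axis at the gridline y = 2; it crosses the z-axis at the gridline z = 2.
Finally, the integer polynomial consistent with all of this is the stated p.

3*x - y - z + 2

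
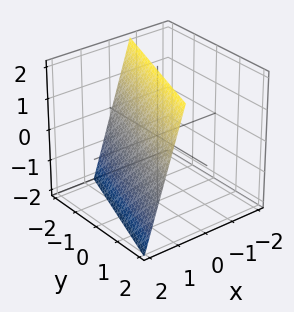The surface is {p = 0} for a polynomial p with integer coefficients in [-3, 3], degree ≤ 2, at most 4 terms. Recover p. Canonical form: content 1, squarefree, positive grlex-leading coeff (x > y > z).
3*x - y + z - 2

(a) The degree is 1 — every cross-section is a straight line — this is a plane.
(b) Reading off the gridlines: one y-axis crossing is at y = -2; one z-axis crossing is at z = 2.
(c) The integer polynomial consistent with all of this is the stated p.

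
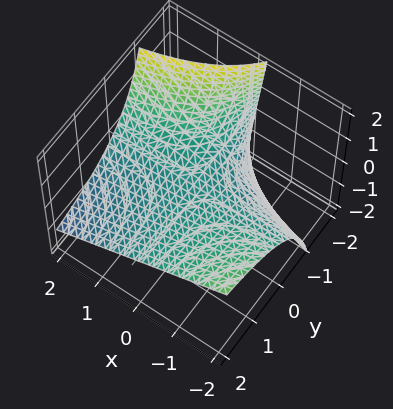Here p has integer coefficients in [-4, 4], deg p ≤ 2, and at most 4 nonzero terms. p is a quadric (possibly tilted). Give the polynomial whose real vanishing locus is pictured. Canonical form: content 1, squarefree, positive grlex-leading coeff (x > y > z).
x*y + y*z + 2*z

Degree: no degree-1 surface has this shape, so deg p = 2.
From the visible intercepts: it crosses the z-axis at the gridline z = 0; every point of the y-axis in the box is on the surface.
Fitting integer coefficients to these (and the overall shape) gives p. Check: (-2, 0, 0) on the x-axis lies on the surface, and p(-2, 0, 0) = 0. ✓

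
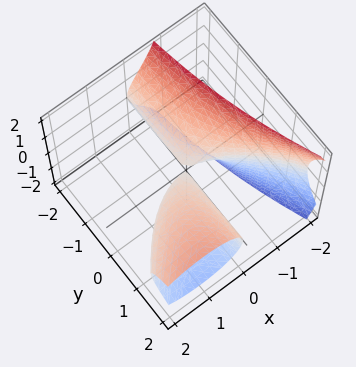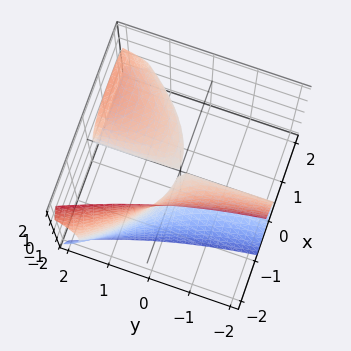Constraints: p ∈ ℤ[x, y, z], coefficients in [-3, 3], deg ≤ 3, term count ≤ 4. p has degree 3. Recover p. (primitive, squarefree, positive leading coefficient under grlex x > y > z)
I count 2 distinct pieces.
deg p = 3.
Reading off the gridlines: it meets the z-axis at z = 0 (among the integer gridlines); it meets the x-axis at x = 0 (among the integer gridlines); every point of the y-axis in the box is on the surface.
The integer polynomial consistent with all of this is the stated p.

x^3 + 2*x*z^2 - 3*x*y + 3*z^2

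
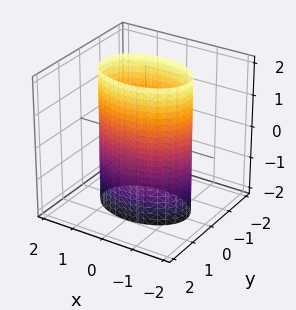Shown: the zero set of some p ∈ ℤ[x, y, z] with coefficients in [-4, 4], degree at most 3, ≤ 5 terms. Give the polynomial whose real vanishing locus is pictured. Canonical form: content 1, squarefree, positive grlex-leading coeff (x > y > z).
x^2 + 2*y^2 - 2

First, degree: a cylinder; a quadric, so deg p = 2.
Then, symmetries: the z ↦ −z reflection is a symmetry, so z appears only in even powers; it's symmetric under y → −y, forcing even powers of y; mirror symmetry x ↦ −x ⇒ only even powers of x.
Next, against the integer gridlines: among the integer gridlines, it crosses the y-axis at y ∈ {-1, 1}; no z-intercept at any integer in the box.
Finally, these observations pin down the coefficients.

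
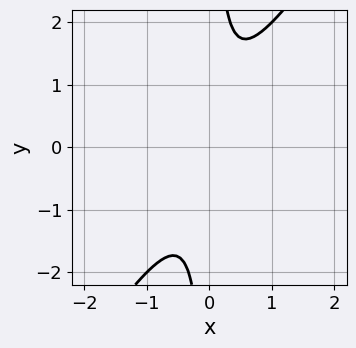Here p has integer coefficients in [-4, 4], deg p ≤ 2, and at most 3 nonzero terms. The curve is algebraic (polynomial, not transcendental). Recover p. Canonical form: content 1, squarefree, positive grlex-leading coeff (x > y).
3*x^2 - 2*x*y + 1

The degree is 2 — the shape is more complex than any degree-1 curve.
From the axis intercepts and sections: it misses every integer gridline on the x-axis; it misses every integer gridline on the y-axis.
These observations pin down the coefficients.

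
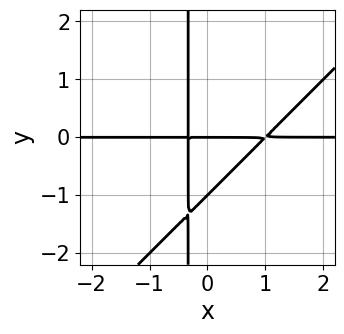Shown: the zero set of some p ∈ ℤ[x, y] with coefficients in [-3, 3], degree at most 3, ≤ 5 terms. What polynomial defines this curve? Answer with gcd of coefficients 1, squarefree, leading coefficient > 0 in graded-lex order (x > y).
3*x^2*y - 3*x*y^2 - 2*x*y - y^2 - y

First, degree: a generic line meets the curve in up to 3 points, so deg p = 3.
Next, reading off the gridlines: among the integer gridlines, it crosses the y-axis at y ∈ {-1, 0}; the visible x-axis segment lies entirely on the curve.
Finally, solving for integer coefficients yields p as stated.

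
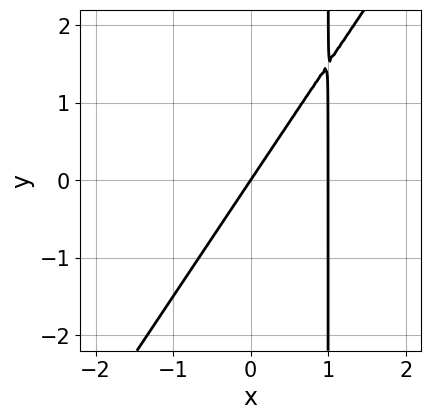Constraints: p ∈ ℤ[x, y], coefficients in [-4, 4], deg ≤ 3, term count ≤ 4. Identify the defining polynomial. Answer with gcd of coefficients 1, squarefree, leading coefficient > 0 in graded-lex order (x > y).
(a) The degree is 2 — the shape is more complex than any degree-1 curve.
(b) From the visible intercepts: it meets the y-axis at y = 0 (among the integer gridlines); among the integer gridlines, it crosses the x-axis at x ∈ {0, 1}.
(c) Putting this together gives p.

3*x^2 - 2*x*y - 3*x + 2*y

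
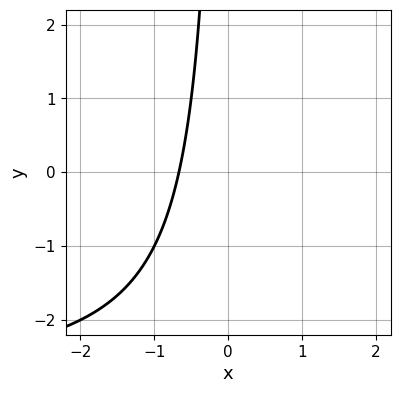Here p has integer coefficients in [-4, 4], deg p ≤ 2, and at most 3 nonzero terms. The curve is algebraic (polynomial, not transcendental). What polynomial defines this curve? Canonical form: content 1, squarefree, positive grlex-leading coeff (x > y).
Degree: the shape is more complex than any degree-1 curve, so deg p = 2.
From the visible intercepts: no y-intercept at any integer in the box.
Assembling these constraints gives the stated polynomial.

x*y + 3*x + 2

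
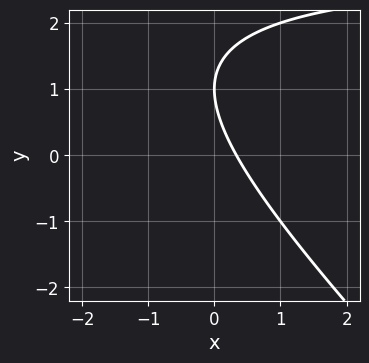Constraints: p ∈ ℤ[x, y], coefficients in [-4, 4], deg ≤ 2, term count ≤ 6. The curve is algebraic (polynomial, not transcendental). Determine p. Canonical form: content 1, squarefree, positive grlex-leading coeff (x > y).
First, the degree is 2 — no degree-1 curve has this shape.
Next, observable constraints: it crosses the y-axis at the gridline y = 1.
Finally, together with the visible shape, these determine p as stated.

x*y + y^2 - 3*x - 2*y + 1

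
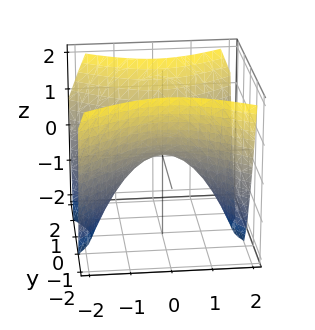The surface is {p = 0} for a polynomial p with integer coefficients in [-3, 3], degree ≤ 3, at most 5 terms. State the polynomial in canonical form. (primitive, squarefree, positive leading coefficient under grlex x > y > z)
2*x^2 - 3*y^2 + 3*z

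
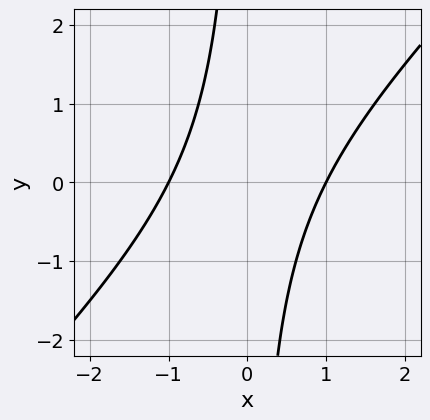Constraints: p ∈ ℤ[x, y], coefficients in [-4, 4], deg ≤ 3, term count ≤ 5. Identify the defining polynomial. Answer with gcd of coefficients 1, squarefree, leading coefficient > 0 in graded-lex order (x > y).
1. deg p = 2. A generic line meets the curve in up to 2 points.
2. Checking where it meets the axes: among the integer gridlines, it crosses the x-axis at x ∈ {-1, 1}; the curve avoids every integer y-axis point in the box.
3. Assembling these constraints gives the stated polynomial.

x^2 - x*y - 1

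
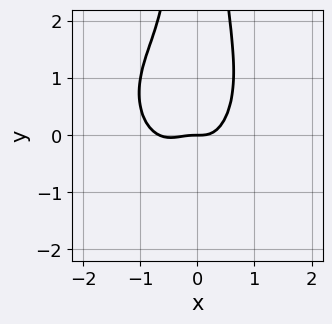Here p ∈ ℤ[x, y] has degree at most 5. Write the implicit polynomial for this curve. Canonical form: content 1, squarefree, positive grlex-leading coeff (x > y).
3*x^4 + 2*x^2*y^2 + 2*x^3 - 2*x^2*y - y

1. deg p = 4. A generic line meets the curve in up to 4 points.
2. From the visible intercepts: one x-axis crossing is at x = 0; it crosses the y-axis at the gridline y = 0.
3. Matching integer coefficients to the picture gives p.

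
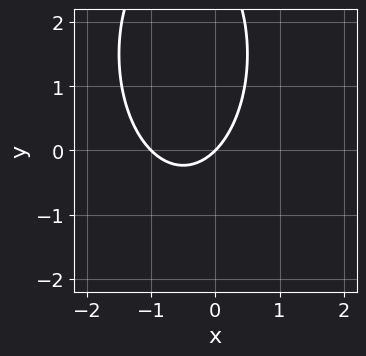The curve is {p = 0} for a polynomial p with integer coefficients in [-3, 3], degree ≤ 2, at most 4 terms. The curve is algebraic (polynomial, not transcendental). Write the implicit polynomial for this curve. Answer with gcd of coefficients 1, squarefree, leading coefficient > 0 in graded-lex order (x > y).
3*x^2 + y^2 + 3*x - 3*y

First, deg p = 2. The shape is more complex than any degree-1 curve.
Then, from the axis intercepts and sections: one y-axis crossing is at y = 0; among the integer gridlines, it crosses the x-axis at x ∈ {-1, 0}.
Finally, solving for integer coefficients yields p as stated.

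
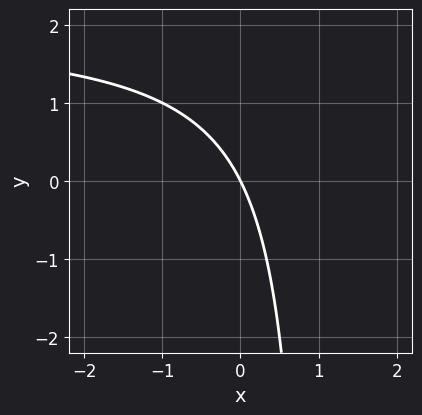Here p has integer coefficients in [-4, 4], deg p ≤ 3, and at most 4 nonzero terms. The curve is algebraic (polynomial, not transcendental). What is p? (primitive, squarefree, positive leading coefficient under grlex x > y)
x*y - 2*x - y

deg p = 2. The shape is more complex than any degree-1 curve.
Observable constraints: one x-axis crossing is at x = 0; one y-axis crossing is at y = 0.
Solving for integer coefficients yields p as stated.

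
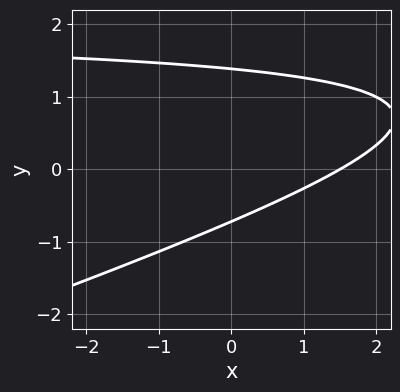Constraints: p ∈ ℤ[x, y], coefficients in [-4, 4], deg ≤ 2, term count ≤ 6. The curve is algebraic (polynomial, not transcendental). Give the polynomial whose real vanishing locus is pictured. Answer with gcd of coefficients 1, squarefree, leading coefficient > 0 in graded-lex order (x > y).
x*y - 3*y^2 - 2*x + 2*y + 3

(a) The degree is 2 — the shape is more complex than any degree-1 curve.
(b) Solving for integer coefficients yields p as stated.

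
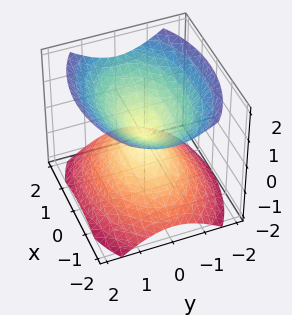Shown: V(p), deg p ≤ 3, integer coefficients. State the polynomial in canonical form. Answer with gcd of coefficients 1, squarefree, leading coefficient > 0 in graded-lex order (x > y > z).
x^2 + 2*y^2 - 2*z^2

(a) There are 2 components. Treating them together as one polynomial.
(b) deg p = 2. Two nappes meeting at a single point; a quadric.
(c) Symmetries: it's symmetric under y → −y, forcing even powers of y; mirror symmetry z ↦ −z ⇒ only even powers of z; it's symmetric under x → −x, forcing even powers of x.
(d) Reading off the gridlines: it crosses the y-axis at the gridline y = 0; it crosses the x-axis at the gridline x = 0; one z-axis crossing is at z = 0.
(e) Matching integer coefficients to the picture gives p.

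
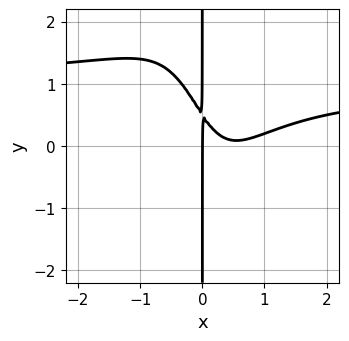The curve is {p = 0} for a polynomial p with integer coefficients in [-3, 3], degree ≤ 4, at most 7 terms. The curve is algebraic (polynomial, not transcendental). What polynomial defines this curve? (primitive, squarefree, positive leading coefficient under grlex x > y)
First, the degree is 4 — no degree-3 curve has this shape.
Then, from the visible intercepts: it crosses the x-axis at the gridline x = 0; the visible y-axis segment lies entirely on the curve.
Finally, the integer polynomial consistent with all of this is the stated p.

3*x^3*y - 3*x^3 + 3*x^2 + 2*x*y - x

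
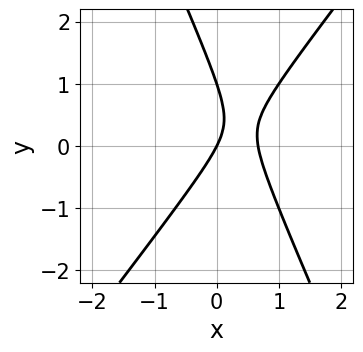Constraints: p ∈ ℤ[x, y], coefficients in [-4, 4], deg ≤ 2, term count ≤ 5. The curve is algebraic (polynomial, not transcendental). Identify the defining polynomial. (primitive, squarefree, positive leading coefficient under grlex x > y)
The degree is 2 — the shape is more complex than any degree-1 curve.
Against the integer gridlines: among the integer gridlines, it crosses the y-axis at y ∈ {0, 1}; one x-axis crossing is at x = 0.
Putting this together gives p.

3*x^2 - x*y - y^2 - 2*x + y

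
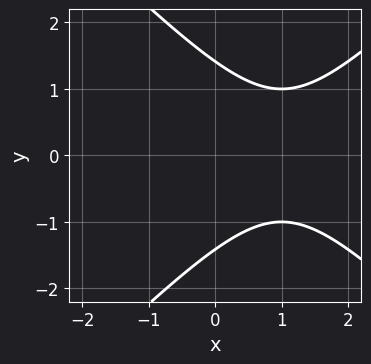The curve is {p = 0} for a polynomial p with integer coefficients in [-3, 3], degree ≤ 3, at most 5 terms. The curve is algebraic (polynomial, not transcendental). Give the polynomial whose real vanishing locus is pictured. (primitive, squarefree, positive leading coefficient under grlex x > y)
x^2 - y^2 - 2*x + 2

First, deg p = 2.
Then, symmetries: the y ↦ −y reflection is a symmetry, so y appears only in even powers.
Next, reading off the gridlines: it misses every integer gridline on the x-axis.
Finally, putting this together gives p.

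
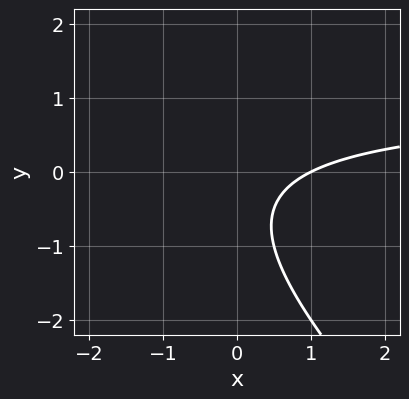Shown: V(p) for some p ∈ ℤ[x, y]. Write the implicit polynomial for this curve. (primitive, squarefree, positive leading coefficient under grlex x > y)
x*y + y^2 - x + y + 1

(a) Degree: a generic line meets the curve in up to 2 points, so deg p = 2.
(b) Against the integer gridlines: no y-intercept at any integer in the box; one x-axis crossing is at x = 1.
(c) Matching integer coefficients to the picture gives p.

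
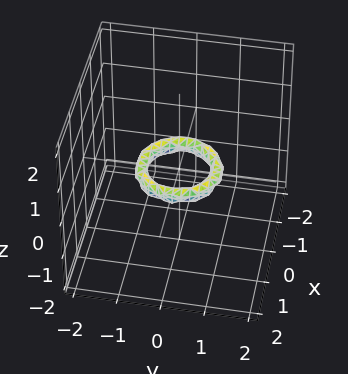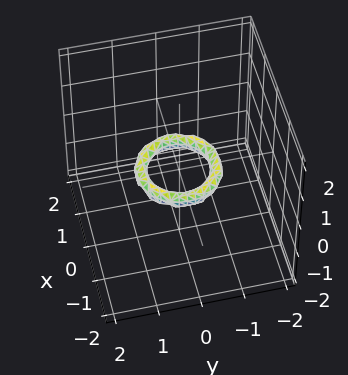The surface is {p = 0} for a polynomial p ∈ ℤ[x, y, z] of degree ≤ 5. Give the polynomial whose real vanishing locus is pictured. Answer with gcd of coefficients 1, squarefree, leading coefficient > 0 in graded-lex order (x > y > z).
Degree: a generic line meets the surface in up to 4 points, so deg p = 4.
Symmetries: the surface is invariant under rotation about z: p = q(x² + y², z).
Checking where it meets the axes: among the integer gridlines, it crosses the y-axis at y ∈ {-1, 1}; the x-axis gridline crossings are at x ∈ {-1, 1}.
Putting this together gives p.

2*x^4 + 4*x^2*y^2 + 2*y^4 - 3*x^2 - 3*y^2 + 3*z^2 + 1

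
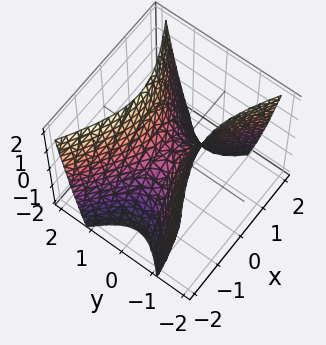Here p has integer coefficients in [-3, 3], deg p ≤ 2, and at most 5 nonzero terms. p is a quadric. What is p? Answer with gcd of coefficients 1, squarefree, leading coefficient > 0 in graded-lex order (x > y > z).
x^2 - 2*y^2 + z

Degree: a saddle surface; a quadric, so deg p = 2.
Symmetries: the y ↦ −y reflection is a symmetry, so y appears only in even powers; it's symmetric under x → −x, forcing even powers of x.
Checking where it meets the axes: it meets the z-axis at z = 0 (among the integer gridlines); one y-axis crossing is at y = 0; one x-axis crossing is at x = 0.
Matching integer coefficients to the picture gives p.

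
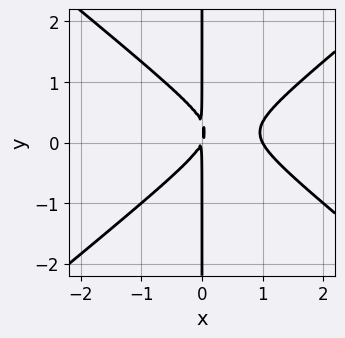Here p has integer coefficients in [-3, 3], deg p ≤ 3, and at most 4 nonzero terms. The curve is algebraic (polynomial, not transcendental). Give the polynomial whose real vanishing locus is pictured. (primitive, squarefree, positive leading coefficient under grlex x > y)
2*x^3 - 3*x*y^2 - 2*x^2 + x*y

(a) The degree is 3 — the shape is more complex than any degree-2 curve.
(b) Observable constraints: it meets the x-axis at x = 1 (among the integer gridlines); every point of the y-axis in the box is on the curve.
(c) Matching integer coefficients to the picture gives p.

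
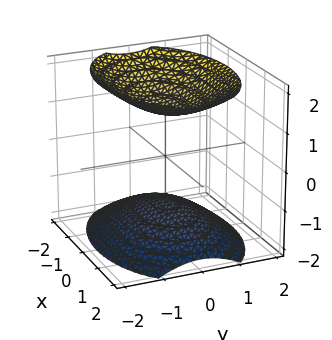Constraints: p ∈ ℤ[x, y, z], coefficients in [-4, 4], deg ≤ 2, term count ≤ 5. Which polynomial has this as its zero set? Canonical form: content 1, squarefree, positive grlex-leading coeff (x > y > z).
I count 2 distinct pieces. Treating them together as one polynomial.
The degree is 2 — two separate bowl-shaped sheets opening away from each other; a quadric.
Symmetries: the z ↦ −z reflection is a symmetry, so z appears only in even powers; it's symmetric under x → −x, forcing even powers of x; it's symmetric under y → −y, forcing even powers of y.
Checking where it meets the axes: no x-intercept at any integer in the box; no y-intercept at any integer in the box.
Fitting integer coefficients to these (and the overall shape) gives p.

x^2 + 2*y^2 - 2*z^2 + 3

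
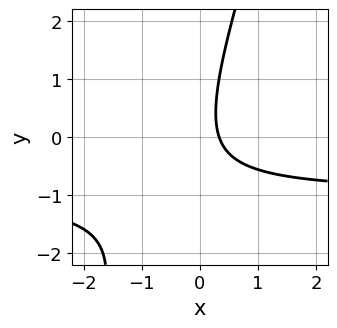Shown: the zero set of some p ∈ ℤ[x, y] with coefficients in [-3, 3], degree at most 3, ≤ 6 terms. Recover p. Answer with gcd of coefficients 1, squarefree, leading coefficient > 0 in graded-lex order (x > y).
1. Degree: a generic line meets the curve in up to 2 points, so deg p = 2.
2. Reading off the gridlines: no y-intercept at any integer in the box.
3. Solving for integer coefficients yields p as stated.

3*x*y - y^2 + 3*x - 1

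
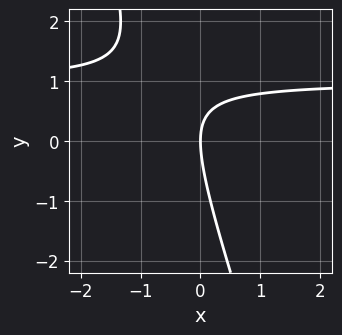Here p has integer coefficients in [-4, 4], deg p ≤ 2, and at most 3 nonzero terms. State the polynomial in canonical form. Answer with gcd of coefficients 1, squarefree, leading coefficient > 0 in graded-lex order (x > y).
3*x*y + y^2 - 3*x

(a) deg p = 2. No degree-1 curve has this shape.
(b) Reading off the gridlines: one x-axis crossing is at x = 0; it crosses the y-axis at the gridline y = 0.
(c) These observations pin down the coefficients.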